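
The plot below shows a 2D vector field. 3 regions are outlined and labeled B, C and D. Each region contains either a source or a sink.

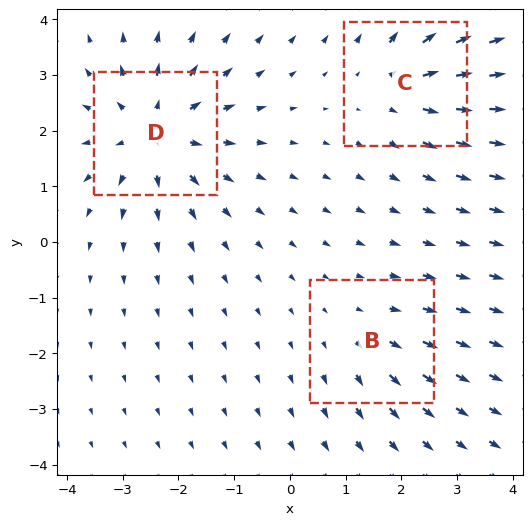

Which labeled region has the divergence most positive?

D

Divergence at each region's feature centre — B: about +2, C: about +3, D: about +5. Region D is most positive.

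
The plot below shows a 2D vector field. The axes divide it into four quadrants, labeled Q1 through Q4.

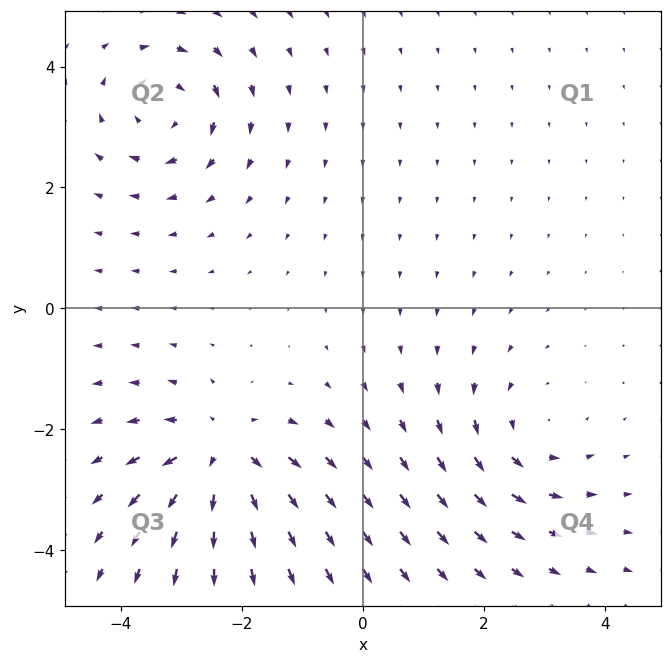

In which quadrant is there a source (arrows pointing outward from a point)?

Q3

The source sits at approximately (-2.3, -2.4), which lies in quadrant Q3. The divergence there is about +5, positive as expected for a source.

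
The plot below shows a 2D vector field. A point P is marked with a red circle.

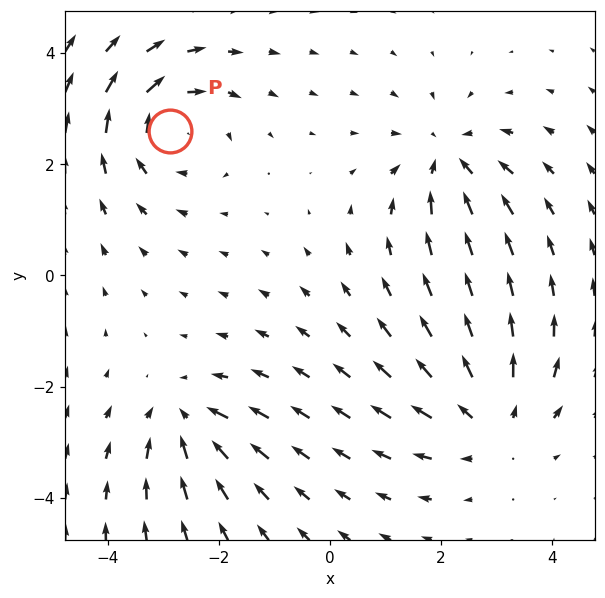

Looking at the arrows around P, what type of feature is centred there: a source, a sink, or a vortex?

At P (-2.9, 2.6) the arrows circulate clockwise. Divergence ≈0, curl about -5 — near-zero divergence with nonzero curl is a vortex.

vortex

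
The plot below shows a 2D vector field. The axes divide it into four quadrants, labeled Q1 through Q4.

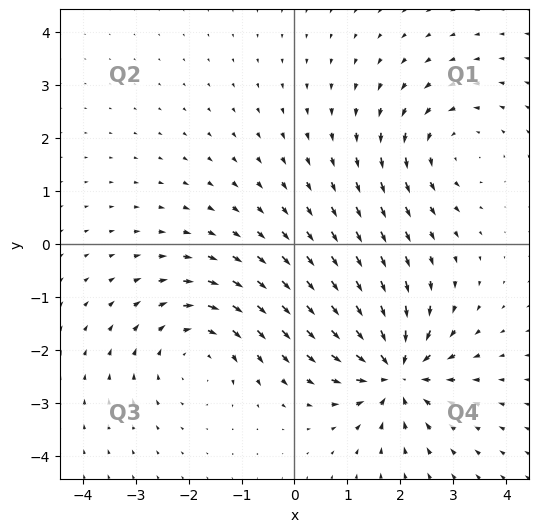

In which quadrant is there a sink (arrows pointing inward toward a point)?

Q4

The sink sits at approximately (1.9, -2.4), which lies in quadrant Q4. The divergence there is about -5, negative as expected for a sink.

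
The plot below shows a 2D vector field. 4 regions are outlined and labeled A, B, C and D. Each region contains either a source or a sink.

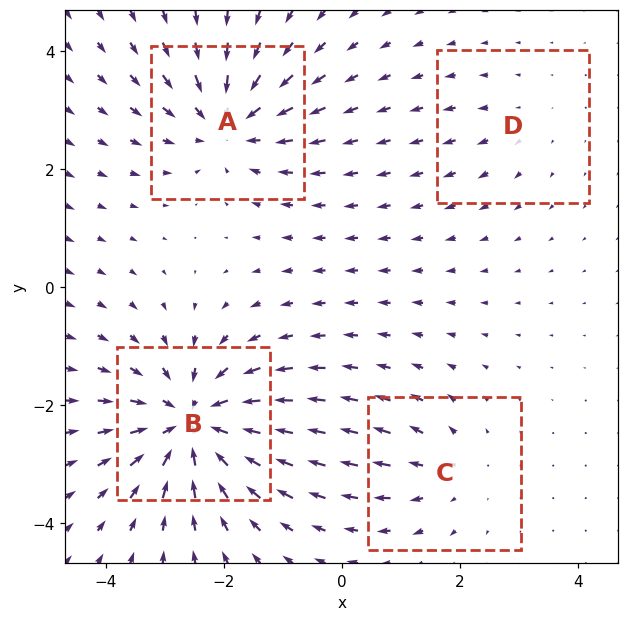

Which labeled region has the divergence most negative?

B

Divergence at each region's feature centre — A: about -5, B: about -7, C: about +3, D: about +2. Region B is most negative.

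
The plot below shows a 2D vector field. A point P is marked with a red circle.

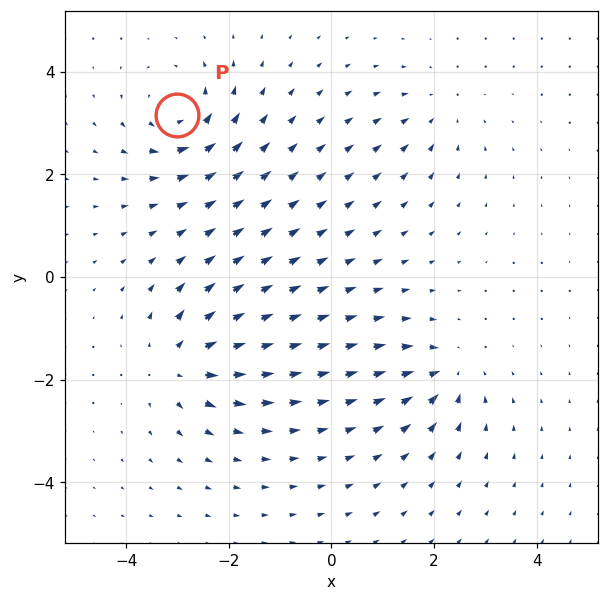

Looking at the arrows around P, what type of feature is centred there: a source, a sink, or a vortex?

At P (-3.0, 3.1) the arrows circulate counterclockwise. Divergence ≈0, curl about +5 — near-zero divergence with nonzero curl is a vortex.

vortex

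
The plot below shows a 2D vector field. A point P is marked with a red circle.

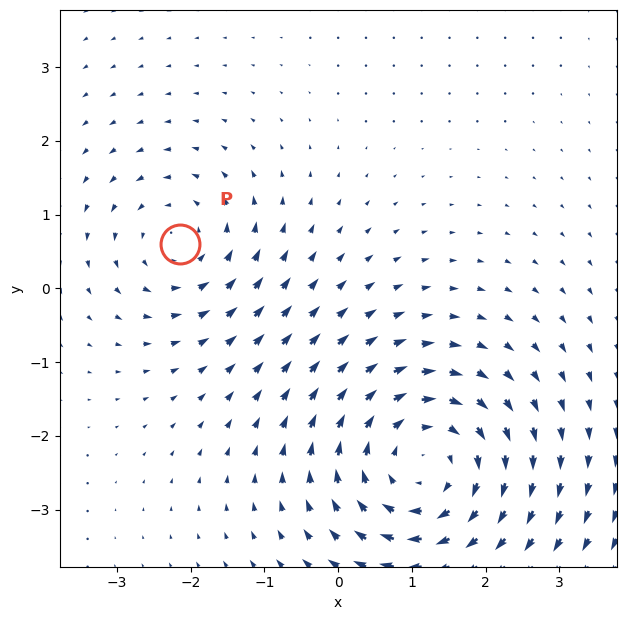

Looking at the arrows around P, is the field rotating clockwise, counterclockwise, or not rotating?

Near P at (-2.1, 0.6) the arrows circulate counterclockwise. The curl (z-component) there is about +3; positive curl means counterclockwise rotation.

counterclockwise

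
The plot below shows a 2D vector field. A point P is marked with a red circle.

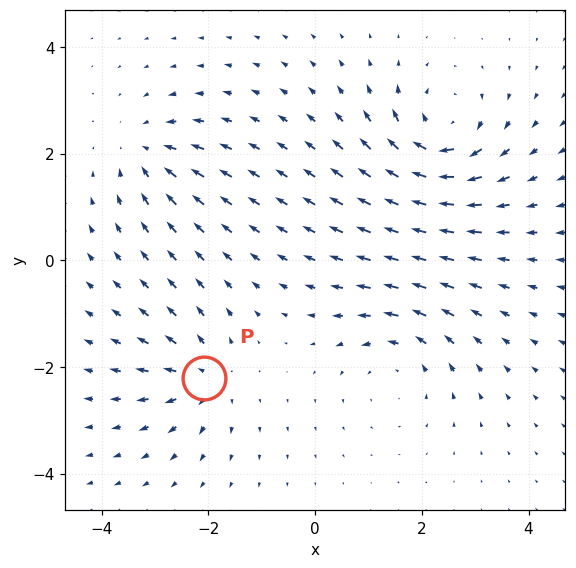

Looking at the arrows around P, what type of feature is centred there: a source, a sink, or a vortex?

At P (-2.1, -2.2) the arrows spread outward. Divergence about +4, curl ≈0 — positive divergence with near-zero curl is a source.

source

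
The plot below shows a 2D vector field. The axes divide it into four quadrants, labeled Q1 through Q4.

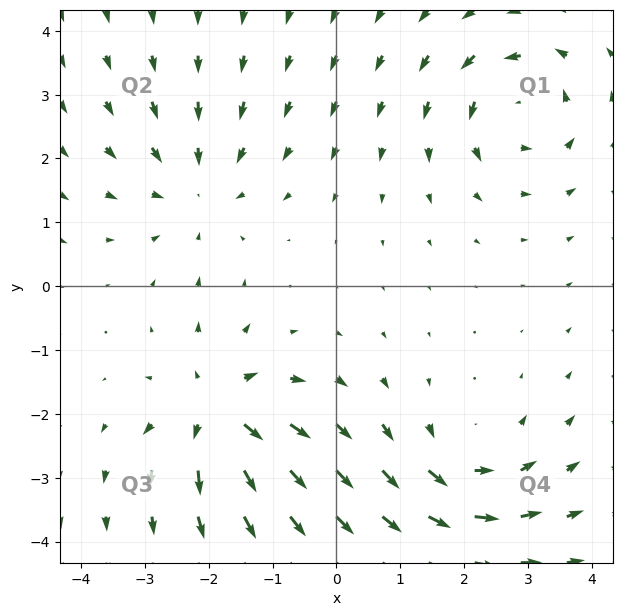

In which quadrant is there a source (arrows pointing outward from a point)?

The source sits at approximately (-1.9, -2.0), which lies in quadrant Q3. The divergence there is about +7, positive as expected for a source.

Q3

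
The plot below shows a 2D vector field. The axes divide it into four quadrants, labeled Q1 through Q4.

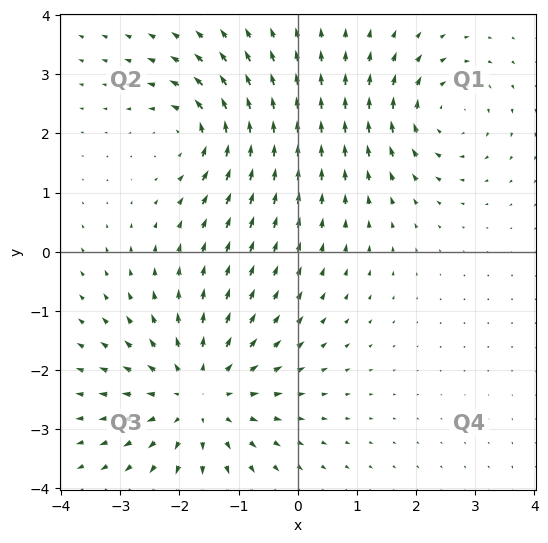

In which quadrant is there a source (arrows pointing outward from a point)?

Q3

The source sits at approximately (-1.7, -2.4), which lies in quadrant Q3. The divergence there is about +4, positive as expected for a source.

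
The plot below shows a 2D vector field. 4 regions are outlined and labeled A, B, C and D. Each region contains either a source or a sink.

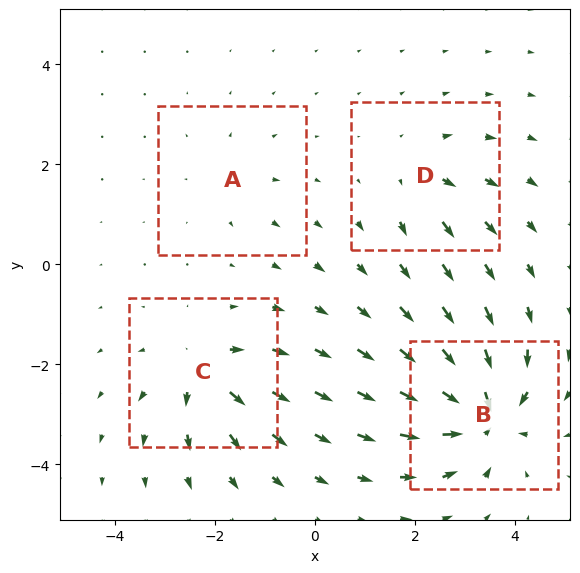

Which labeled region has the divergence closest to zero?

A

Divergence at each region's feature centre — A: about +3, B: about -9, C: about +6, D: about +4. Region A is closest to zero.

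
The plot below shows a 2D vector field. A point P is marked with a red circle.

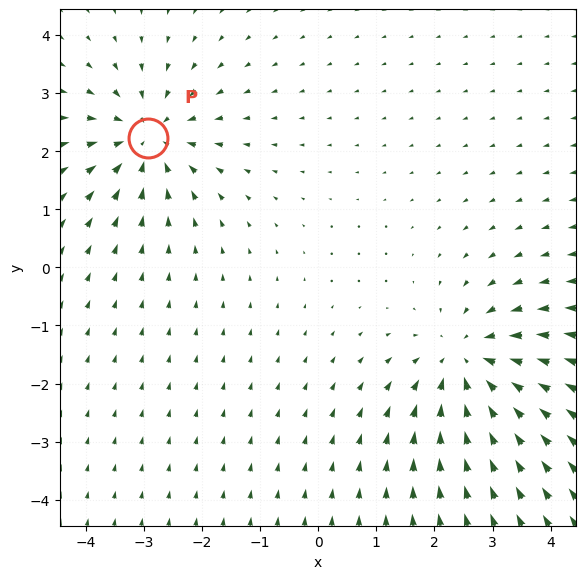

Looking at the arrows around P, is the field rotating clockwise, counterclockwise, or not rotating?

Near P at (-2.9, 2.2) the arrows show no circulation. The curl there is ≈0.

not rotating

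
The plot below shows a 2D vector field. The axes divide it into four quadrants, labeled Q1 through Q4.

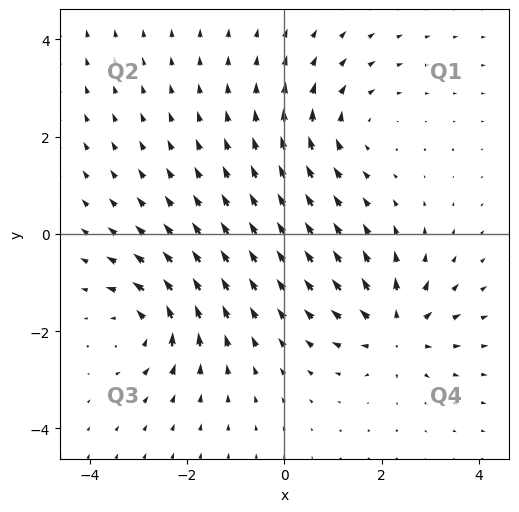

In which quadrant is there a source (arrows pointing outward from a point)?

The source sits at approximately (2.3, -2.0), which lies in quadrant Q4. The divergence there is about +5, positive as expected for a source.

Q4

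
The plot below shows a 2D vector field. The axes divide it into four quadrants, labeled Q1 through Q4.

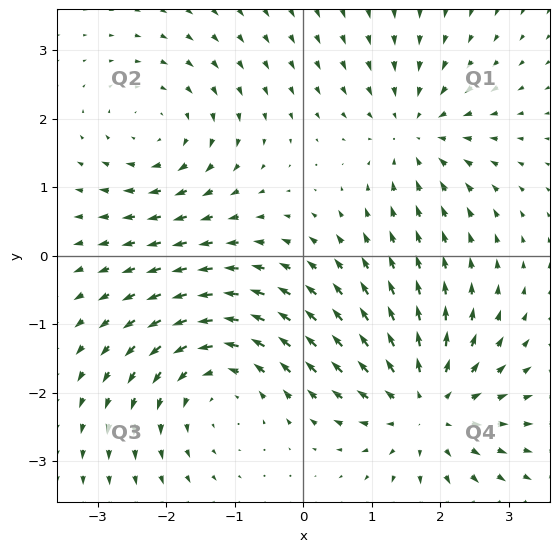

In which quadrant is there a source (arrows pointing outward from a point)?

Q4

The source sits at approximately (1.8, -2.2), which lies in quadrant Q4. The divergence there is about +5, positive as expected for a source.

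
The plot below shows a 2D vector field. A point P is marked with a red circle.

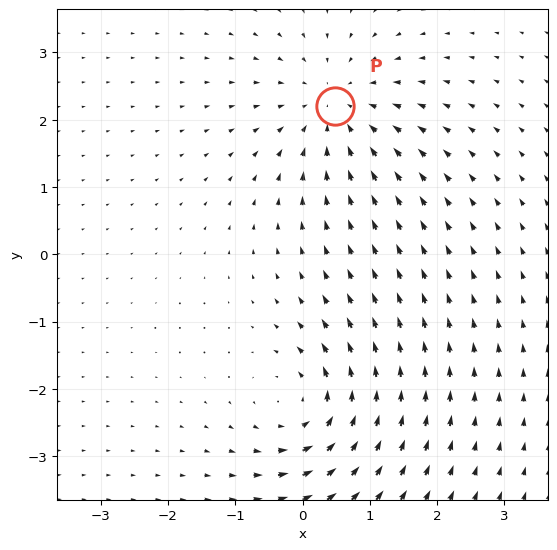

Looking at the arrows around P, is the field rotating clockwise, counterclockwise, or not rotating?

not rotating

Near P at (0.5, 2.2) the arrows show no circulation. The curl there is ≈0.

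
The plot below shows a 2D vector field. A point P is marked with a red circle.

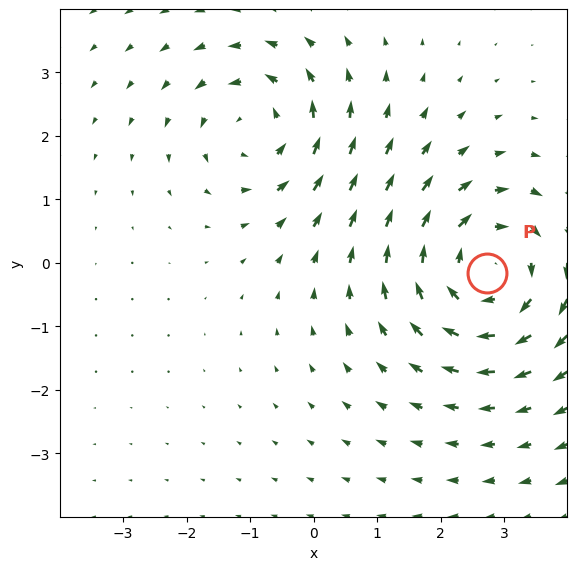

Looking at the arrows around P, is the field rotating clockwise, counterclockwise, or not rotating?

Near P at (2.7, -0.2) the arrows circulate clockwise. The curl (z-component) there is about -3; negative curl means clockwise rotation.

clockwise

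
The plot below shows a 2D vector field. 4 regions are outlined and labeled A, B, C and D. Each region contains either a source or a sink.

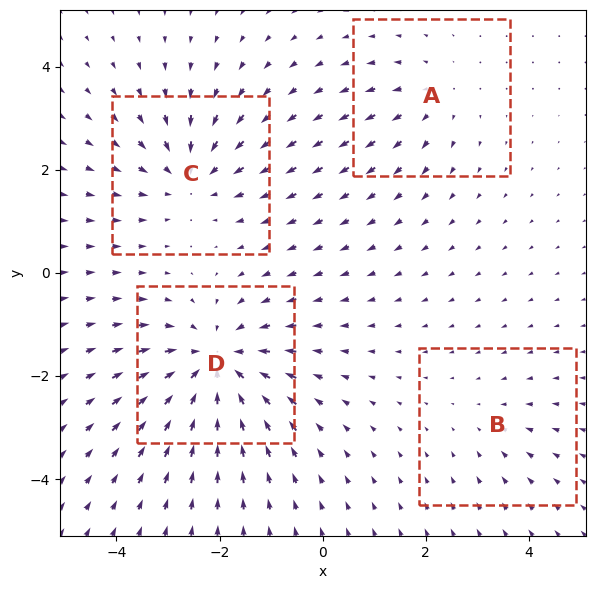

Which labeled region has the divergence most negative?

D

Divergence at each region's feature centre — A: about +3, B: about -2, C: about -4, D: about -6. Region D is most negative.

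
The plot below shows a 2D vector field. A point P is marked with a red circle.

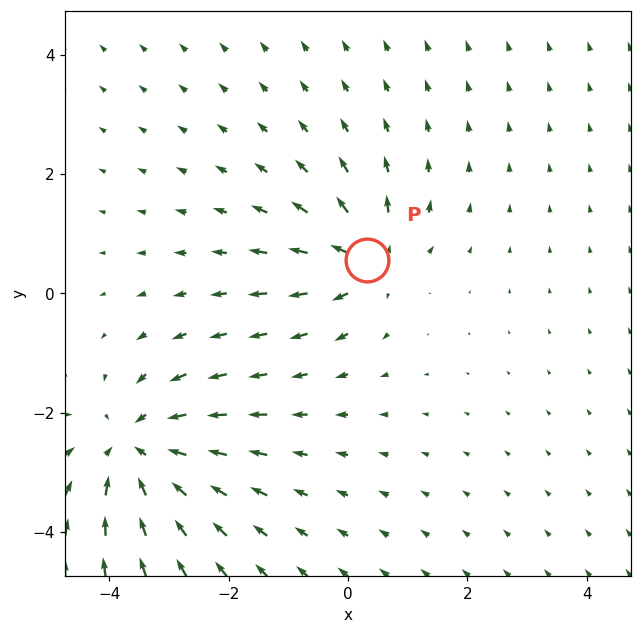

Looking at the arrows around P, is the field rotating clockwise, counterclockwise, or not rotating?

not rotating

Near P at (0.3, 0.6) the arrows show no circulation. The curl there is ≈0.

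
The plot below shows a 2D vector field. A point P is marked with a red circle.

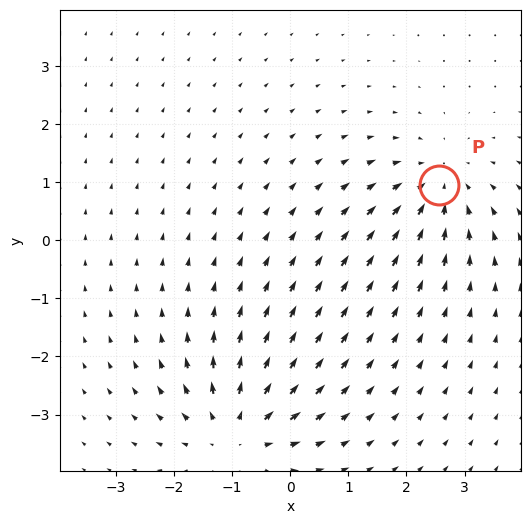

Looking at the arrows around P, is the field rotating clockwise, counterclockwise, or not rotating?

not rotating

Near P at (2.6, 0.9) the arrows show no circulation. The curl there is ≈0.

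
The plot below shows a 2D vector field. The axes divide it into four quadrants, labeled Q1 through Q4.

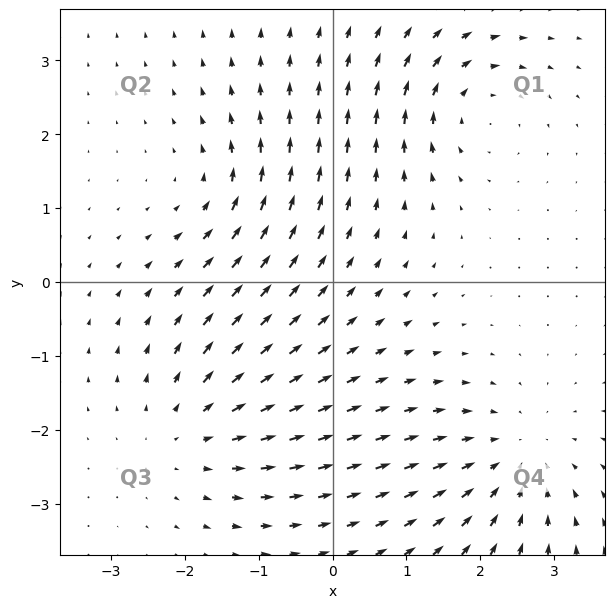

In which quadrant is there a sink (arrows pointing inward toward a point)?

Q4

The sink sits at approximately (2.5, -2.4), which lies in quadrant Q4. The divergence there is about -4, negative as expected for a sink.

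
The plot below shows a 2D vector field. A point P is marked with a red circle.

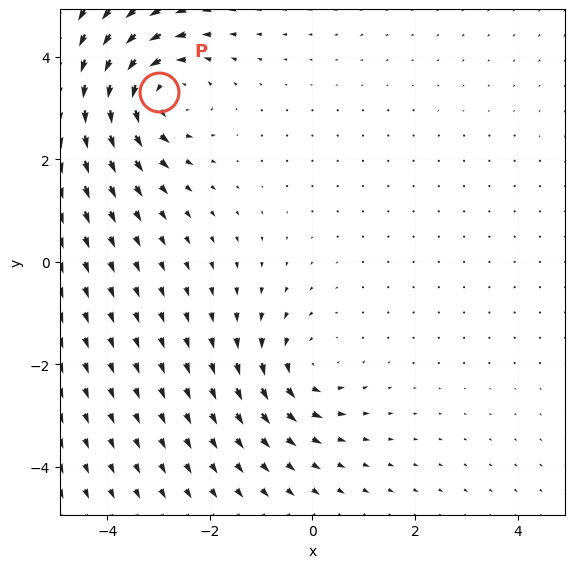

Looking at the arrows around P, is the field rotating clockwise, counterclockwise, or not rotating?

Near P at (-3.0, 3.3) the arrows circulate counterclockwise. The curl (z-component) there is about +4; positive curl means counterclockwise rotation.

counterclockwise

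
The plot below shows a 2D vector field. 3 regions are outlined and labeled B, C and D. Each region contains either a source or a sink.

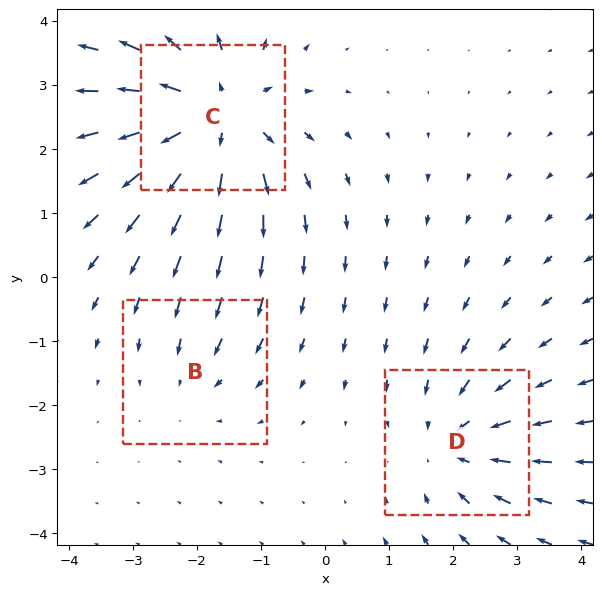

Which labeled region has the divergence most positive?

C

Divergence at each region's feature centre — B: about -2, C: about +5, D: about -3. Region C is most positive.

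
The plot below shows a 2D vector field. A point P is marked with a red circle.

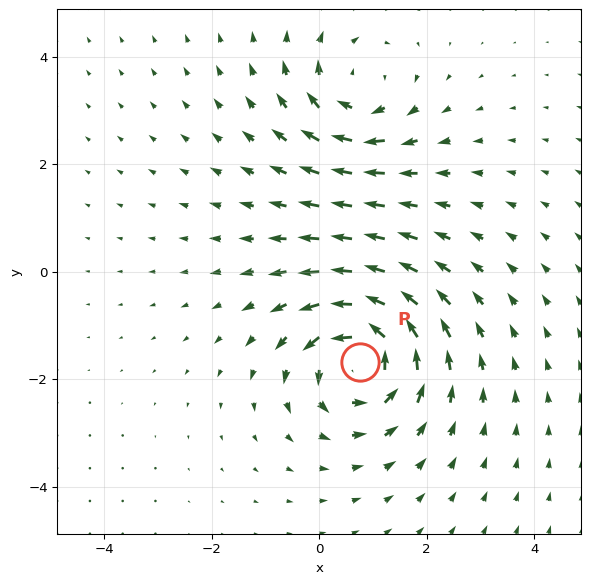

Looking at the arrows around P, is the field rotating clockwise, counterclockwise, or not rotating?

Near P at (0.8, -1.7) the arrows circulate counterclockwise. The curl (z-component) there is about +5; positive curl means counterclockwise rotation.

counterclockwise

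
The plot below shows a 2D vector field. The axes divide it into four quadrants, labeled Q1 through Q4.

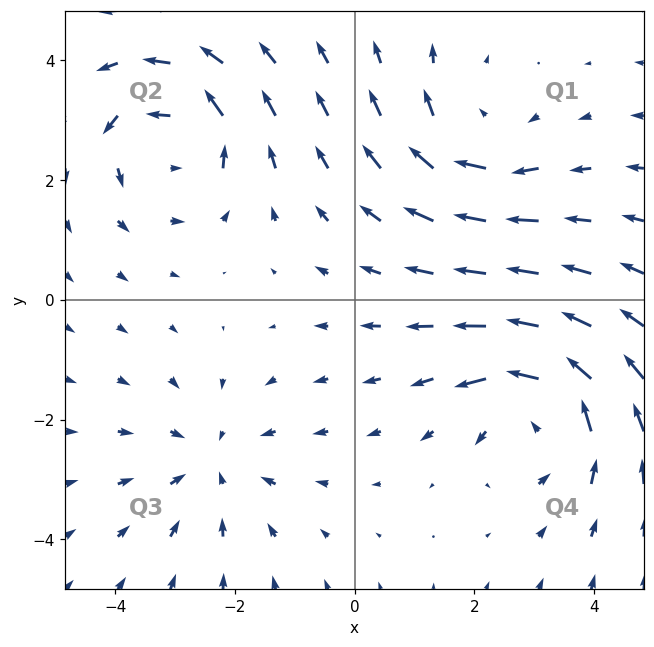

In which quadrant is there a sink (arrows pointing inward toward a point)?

The sink sits at approximately (-2.4, -2.7), which lies in quadrant Q3. The divergence there is about -3, negative as expected for a sink.

Q3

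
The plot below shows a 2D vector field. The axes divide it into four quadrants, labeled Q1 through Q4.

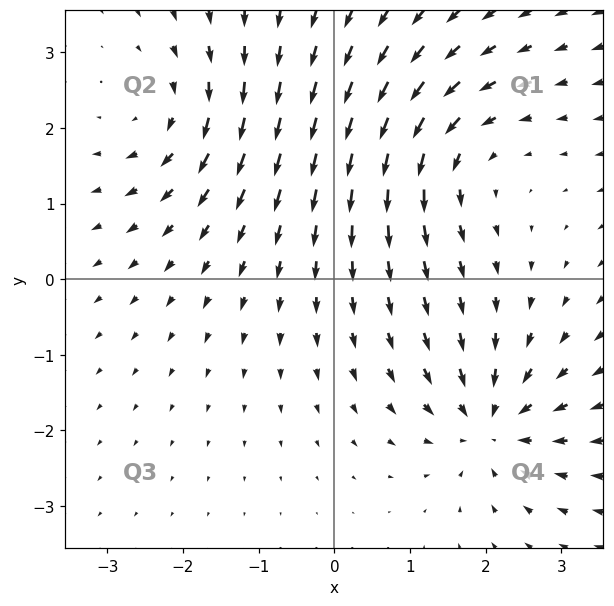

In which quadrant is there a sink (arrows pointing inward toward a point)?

The sink sits at approximately (2.1, -1.9), which lies in quadrant Q4. The divergence there is about -6, negative as expected for a sink.

Q4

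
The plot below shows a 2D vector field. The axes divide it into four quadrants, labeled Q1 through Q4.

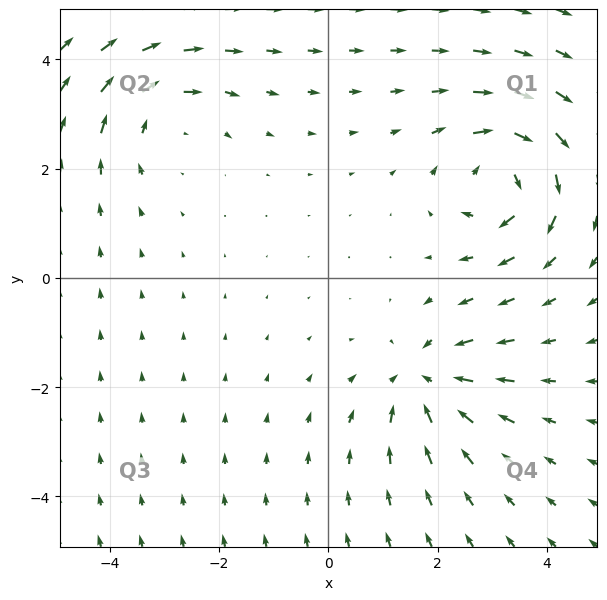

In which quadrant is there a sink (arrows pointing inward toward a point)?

The sink sits at approximately (1.8, -1.9), which lies in quadrant Q4. The divergence there is about -5, negative as expected for a sink.

Q4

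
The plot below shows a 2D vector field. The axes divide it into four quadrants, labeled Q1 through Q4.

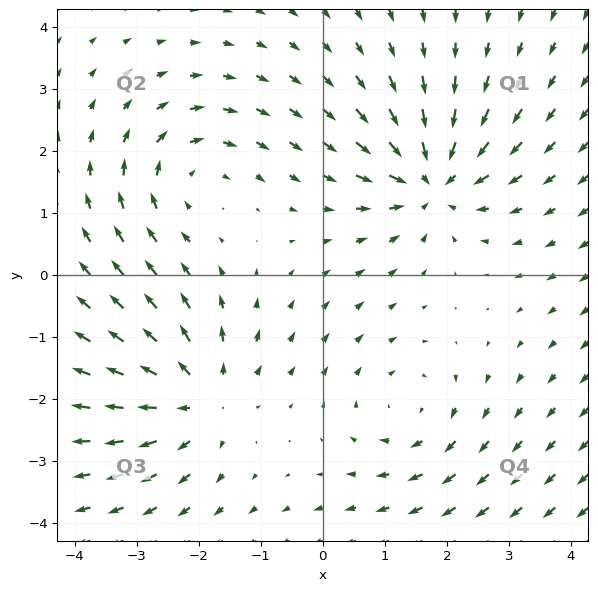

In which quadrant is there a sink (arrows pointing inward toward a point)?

Q1

The sink sits at approximately (1.8, 1.5), which lies in quadrant Q1. The divergence there is about -6, negative as expected for a sink.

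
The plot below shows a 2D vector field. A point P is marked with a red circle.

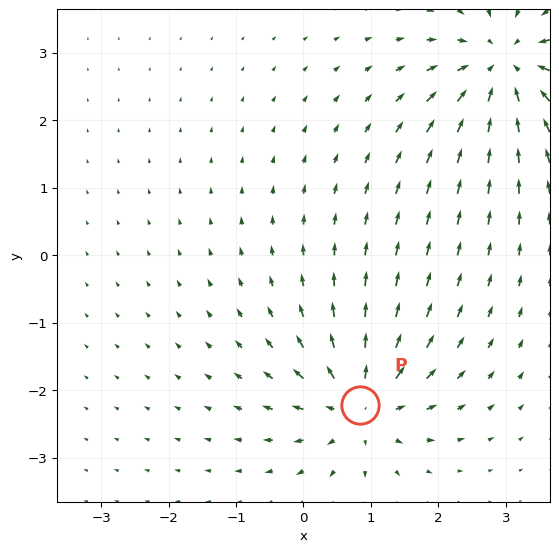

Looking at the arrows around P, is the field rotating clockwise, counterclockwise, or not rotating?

Near P at (0.8, -2.2) the arrows show no circulation. The curl there is ≈0.

not rotating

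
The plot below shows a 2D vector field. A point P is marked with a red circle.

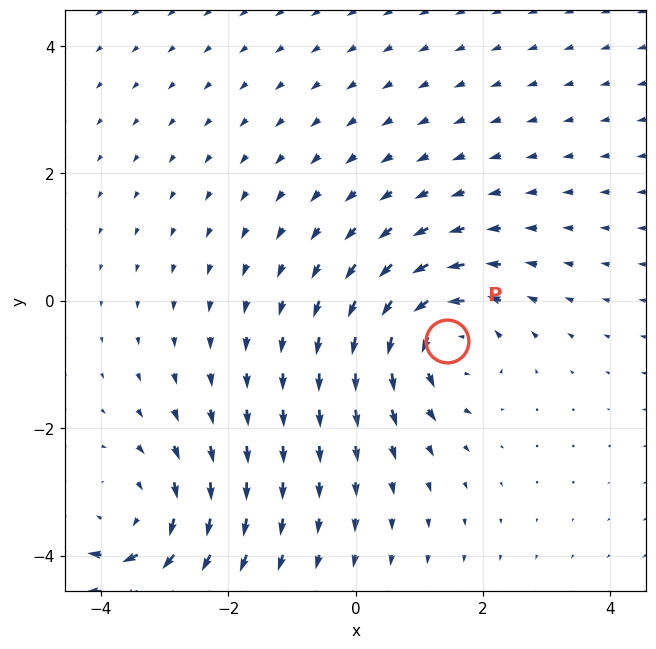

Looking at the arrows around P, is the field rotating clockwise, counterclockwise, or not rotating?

counterclockwise

Near P at (1.4, -0.6) the arrows circulate counterclockwise. The curl (z-component) there is about +5; positive curl means counterclockwise rotation.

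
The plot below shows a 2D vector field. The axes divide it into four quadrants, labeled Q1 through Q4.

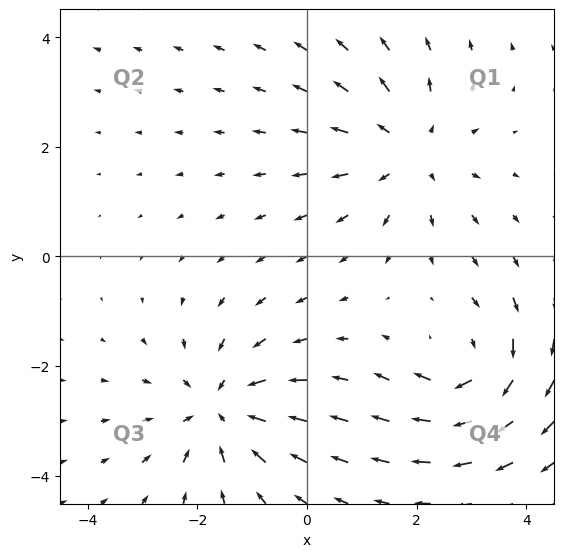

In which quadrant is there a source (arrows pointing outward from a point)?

The source sits at approximately (1.9, 1.9), which lies in quadrant Q1. The divergence there is about +2, positive as expected for a source.

Q1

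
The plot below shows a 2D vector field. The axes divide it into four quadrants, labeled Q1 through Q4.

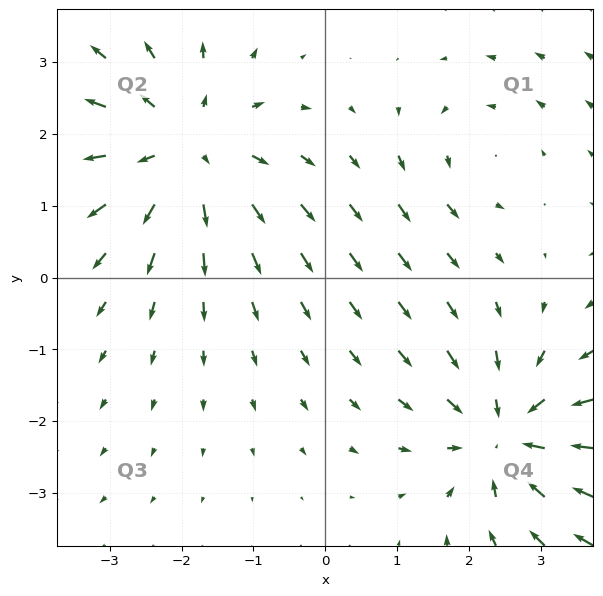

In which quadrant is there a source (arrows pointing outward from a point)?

The source sits at approximately (-2.0, 1.8), which lies in quadrant Q2. The divergence there is about +4, positive as expected for a source.

Q2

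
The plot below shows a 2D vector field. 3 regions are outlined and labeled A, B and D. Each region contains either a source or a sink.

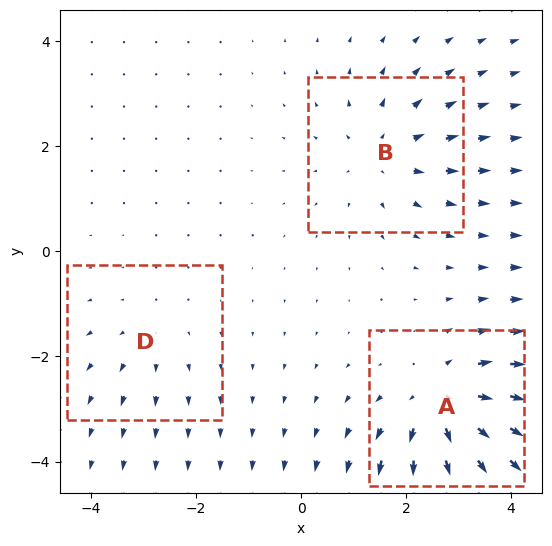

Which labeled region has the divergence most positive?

Divergence at each region's feature centre — A: about +5, B: about +3, D: about +2. Region A is most positive.

A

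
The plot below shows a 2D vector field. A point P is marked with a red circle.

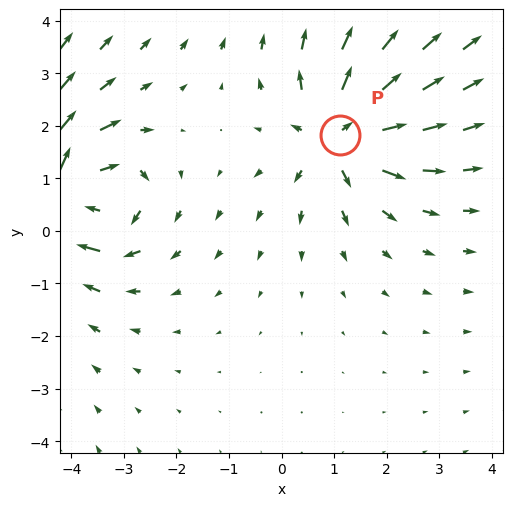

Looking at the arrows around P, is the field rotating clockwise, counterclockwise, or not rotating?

not rotating

Near P at (1.1, 1.8) the arrows show no circulation. The curl there is ≈0.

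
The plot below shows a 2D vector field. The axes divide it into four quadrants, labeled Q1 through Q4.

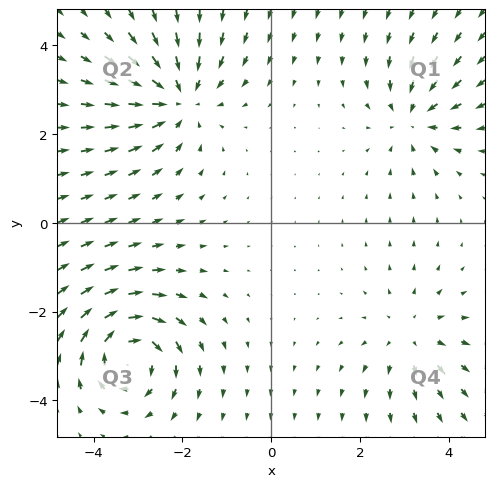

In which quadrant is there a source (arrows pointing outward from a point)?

Q4

The source sits at approximately (3.1, -2.5), which lies in quadrant Q4. The divergence there is about +2, positive as expected for a source.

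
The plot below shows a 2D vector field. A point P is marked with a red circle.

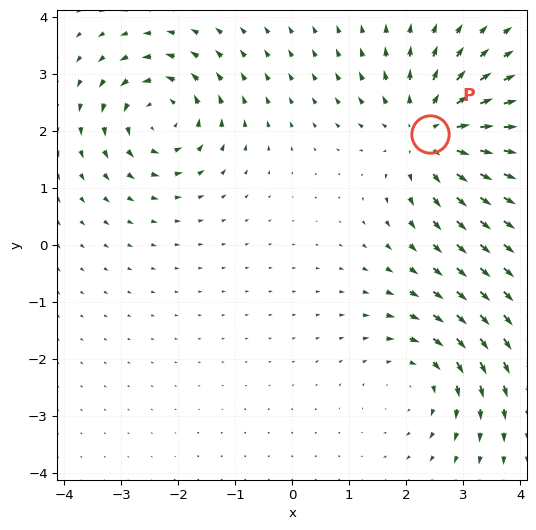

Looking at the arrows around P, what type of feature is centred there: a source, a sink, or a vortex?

At P (2.4, 1.9) the arrows spread outward. Divergence about +4, curl ≈0 — positive divergence with near-zero curl is a source.

source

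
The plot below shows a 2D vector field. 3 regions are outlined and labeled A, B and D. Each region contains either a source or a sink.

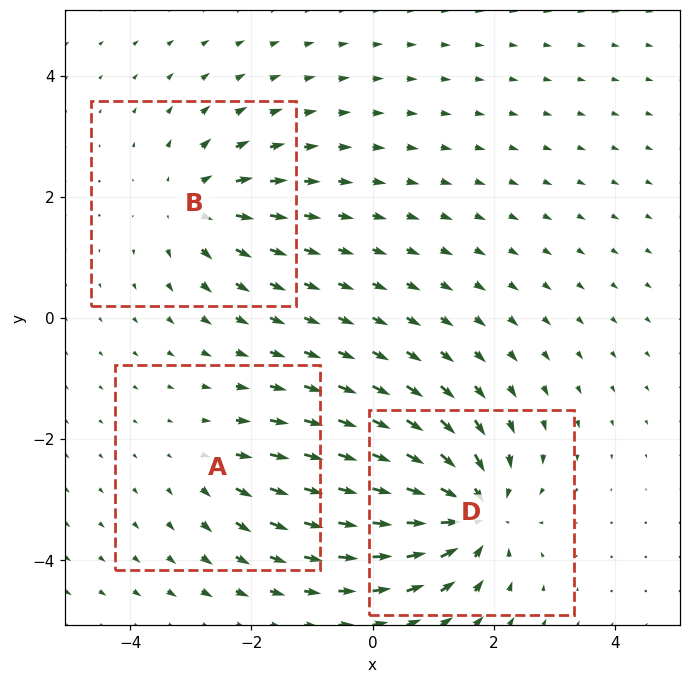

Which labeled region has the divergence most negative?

Divergence at each region's feature centre — A: about +2, B: about +4, D: about -6. Region D is most negative.

D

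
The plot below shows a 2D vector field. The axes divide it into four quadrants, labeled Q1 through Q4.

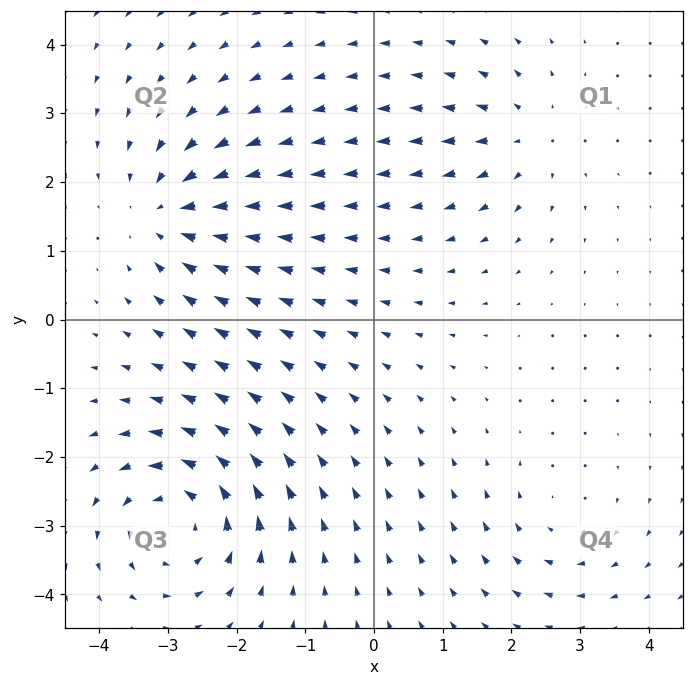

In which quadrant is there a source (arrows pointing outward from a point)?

Q1

The source sits at approximately (2.2, 2.7), which lies in quadrant Q1. The divergence there is about +3, positive as expected for a source.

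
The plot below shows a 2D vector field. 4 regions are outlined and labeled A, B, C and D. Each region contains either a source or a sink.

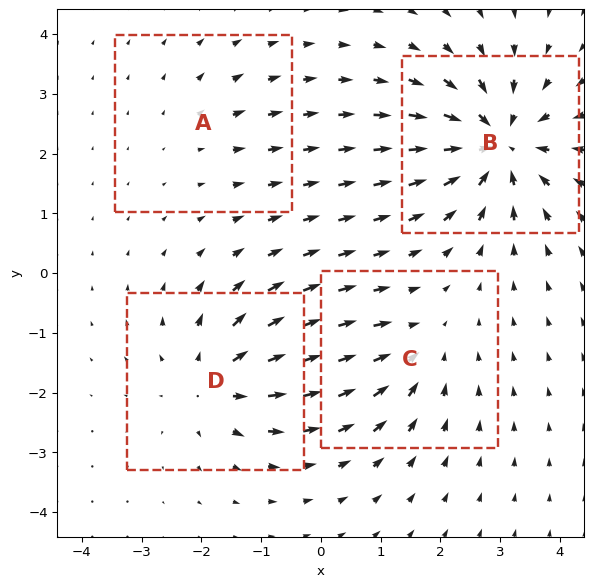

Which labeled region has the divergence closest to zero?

Divergence at each region's feature centre — A: about +2, B: about -7, C: about -3, D: about +5. Region A is closest to zero.

A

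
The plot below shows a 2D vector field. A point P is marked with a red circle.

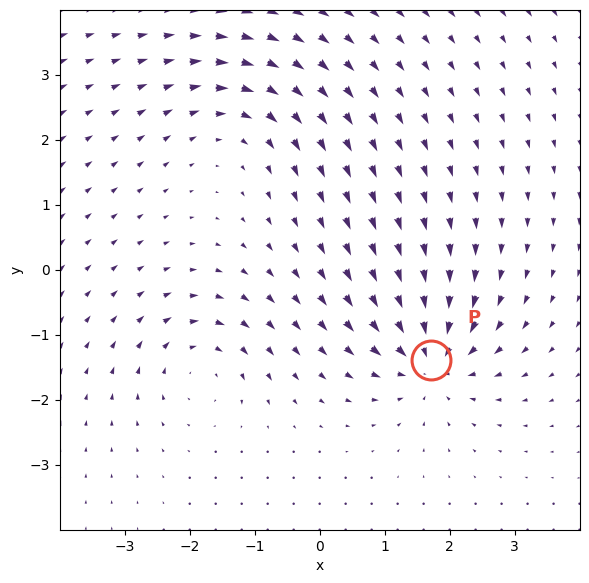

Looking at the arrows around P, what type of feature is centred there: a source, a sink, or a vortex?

At P (1.7, -1.4) the arrows converge inward. Divergence about -7, curl ≈0 — negative divergence with near-zero curl is a sink.

sink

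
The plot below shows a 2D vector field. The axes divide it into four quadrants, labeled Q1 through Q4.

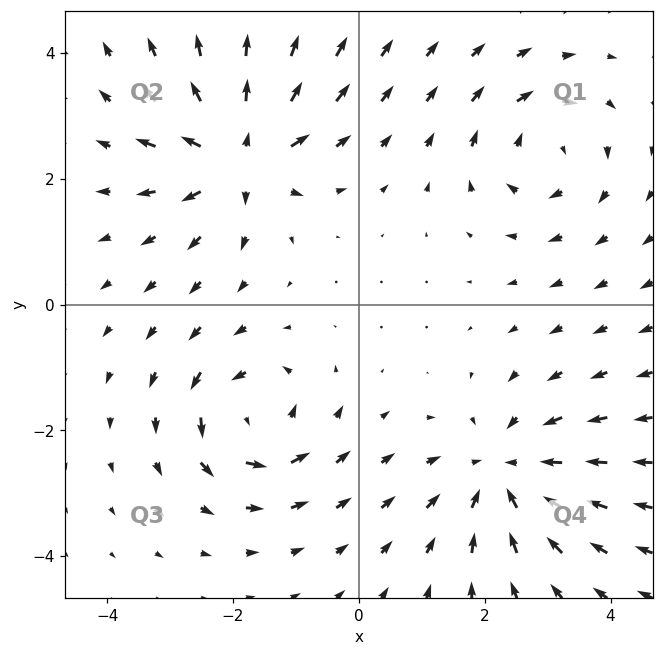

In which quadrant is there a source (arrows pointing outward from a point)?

The source sits at approximately (-1.9, 2.4), which lies in quadrant Q2. The divergence there is about +5, positive as expected for a source.

Q2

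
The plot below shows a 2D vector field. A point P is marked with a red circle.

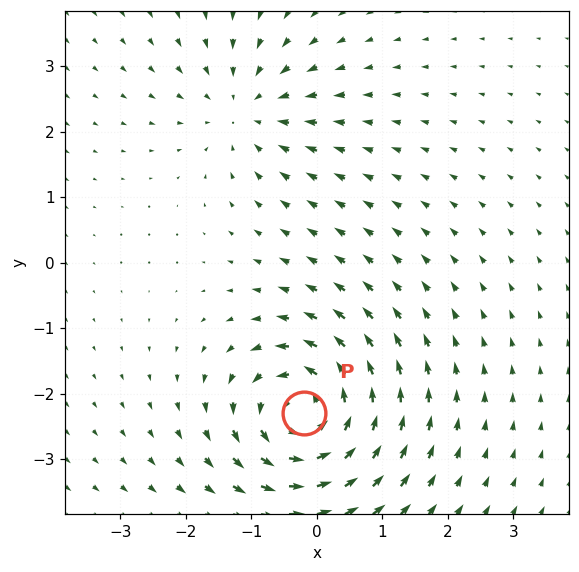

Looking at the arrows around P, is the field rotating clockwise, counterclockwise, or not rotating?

Near P at (-0.2, -2.3) the arrows circulate counterclockwise. The curl (z-component) there is about +7; positive curl means counterclockwise rotation.

counterclockwise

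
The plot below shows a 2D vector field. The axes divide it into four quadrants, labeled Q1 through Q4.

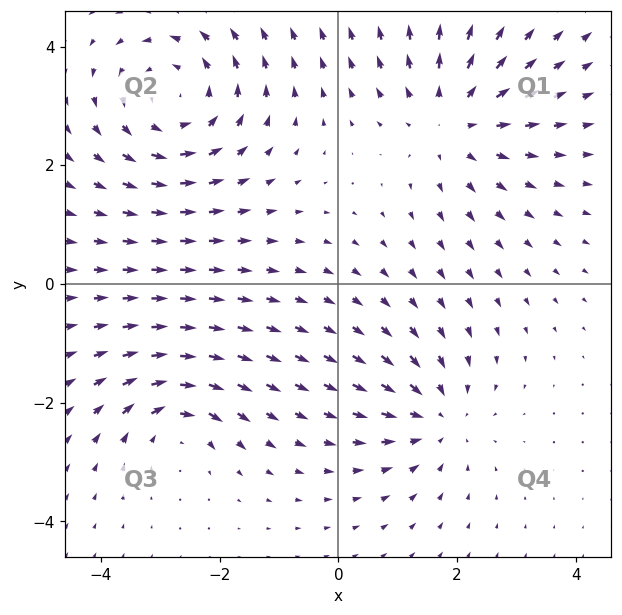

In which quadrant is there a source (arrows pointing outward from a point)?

Q1

The source sits at approximately (1.9, 2.7), which lies in quadrant Q1. The divergence there is about +4, positive as expected for a source.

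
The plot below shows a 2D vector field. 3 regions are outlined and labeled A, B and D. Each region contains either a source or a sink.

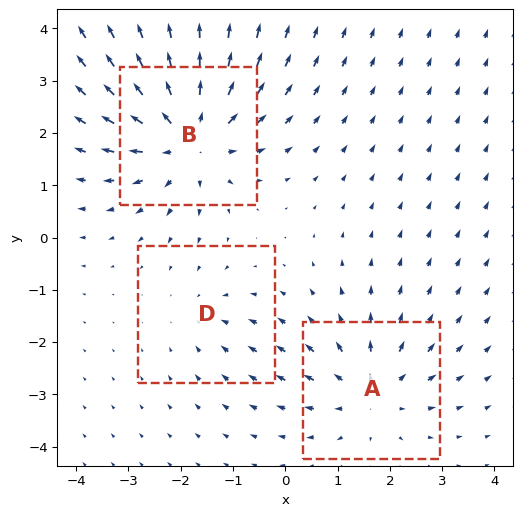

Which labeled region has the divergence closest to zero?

Divergence at each region's feature centre — A: about +3, B: about +5, D: about -2. Region D is closest to zero.

D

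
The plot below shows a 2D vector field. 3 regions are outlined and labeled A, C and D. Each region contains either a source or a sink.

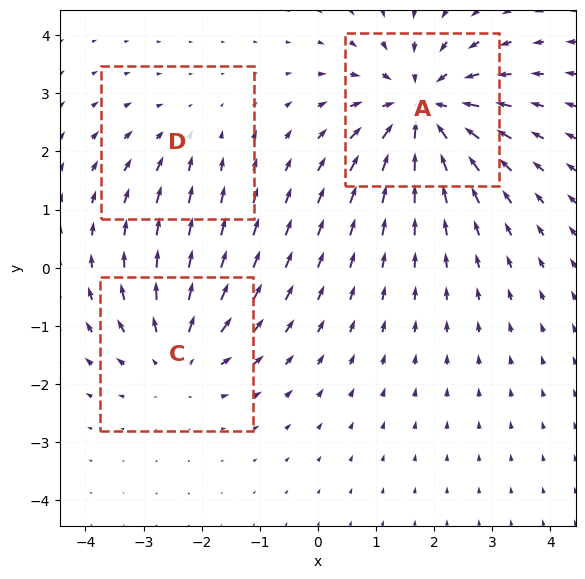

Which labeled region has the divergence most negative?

A

Divergence at each region's feature centre — A: about -5, C: about +3, D: about -2. Region A is most negative.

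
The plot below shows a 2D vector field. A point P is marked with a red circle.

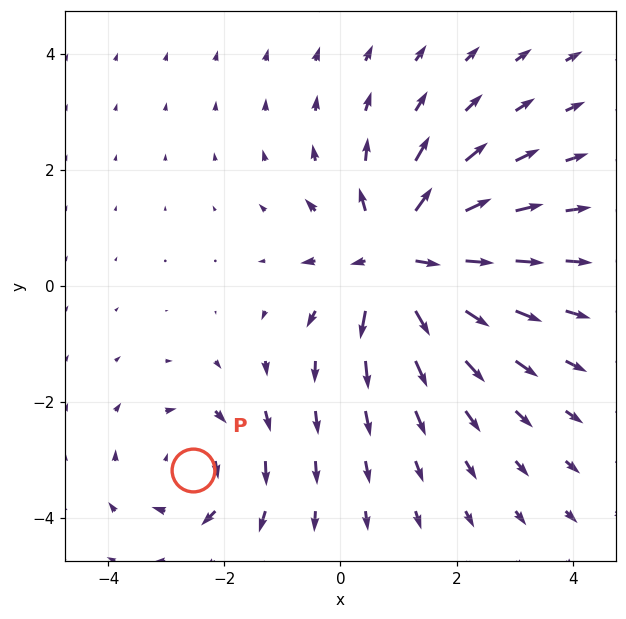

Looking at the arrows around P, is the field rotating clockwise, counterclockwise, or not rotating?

Near P at (-2.5, -3.2) the arrows circulate clockwise. The curl (z-component) there is about -3; negative curl means clockwise rotation.

clockwise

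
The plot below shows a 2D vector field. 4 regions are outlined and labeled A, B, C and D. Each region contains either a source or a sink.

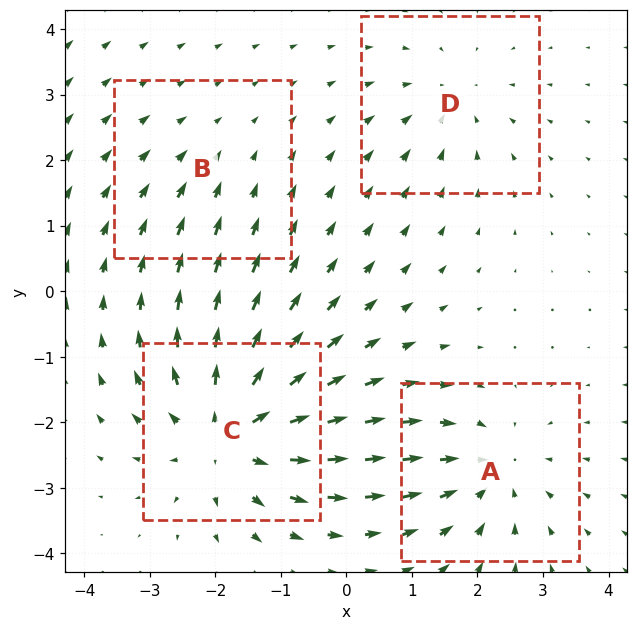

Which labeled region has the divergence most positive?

Divergence at each region's feature centre — A: about -4, B: about -2, C: about +7, D: about -3. Region C is most positive.

C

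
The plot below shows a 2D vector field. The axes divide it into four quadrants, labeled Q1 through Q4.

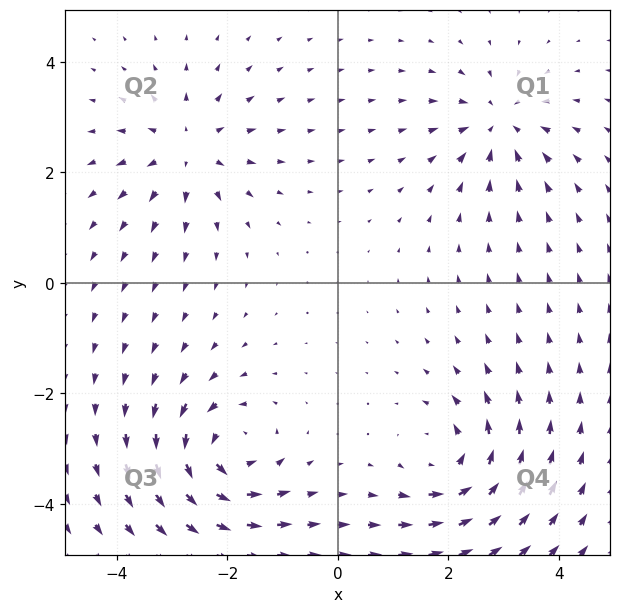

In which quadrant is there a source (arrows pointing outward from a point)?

Q2

The source sits at approximately (-2.7, 2.4), which lies in quadrant Q2. The divergence there is about +4, positive as expected for a source.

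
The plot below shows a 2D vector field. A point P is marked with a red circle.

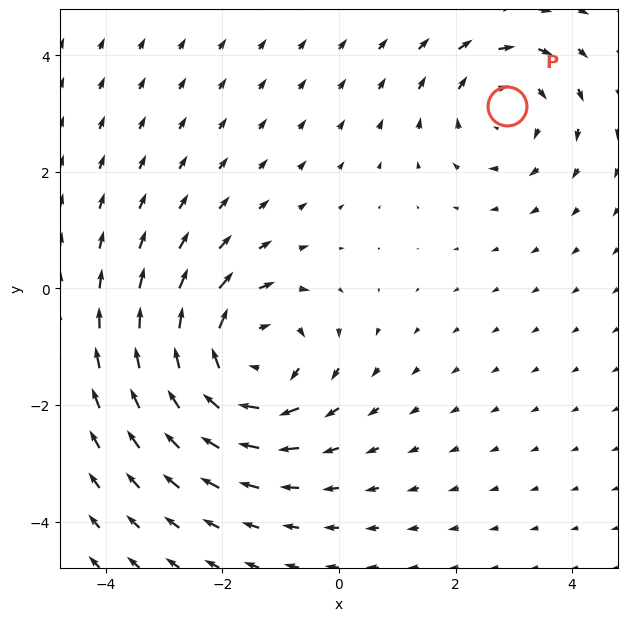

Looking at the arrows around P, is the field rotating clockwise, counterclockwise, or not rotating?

Near P at (2.9, 3.1) the arrows circulate clockwise. The curl (z-component) there is about -3; negative curl means clockwise rotation.

clockwise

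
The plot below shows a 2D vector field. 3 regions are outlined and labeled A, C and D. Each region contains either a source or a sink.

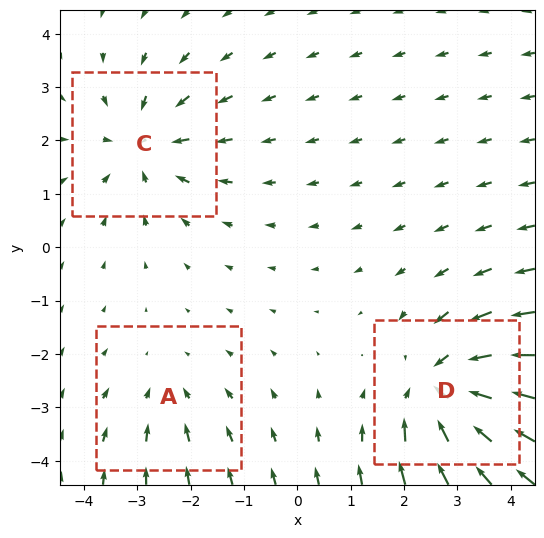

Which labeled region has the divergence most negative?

Divergence at each region's feature centre — A: about -2, C: about -3, D: about -4. Region D is most negative.

D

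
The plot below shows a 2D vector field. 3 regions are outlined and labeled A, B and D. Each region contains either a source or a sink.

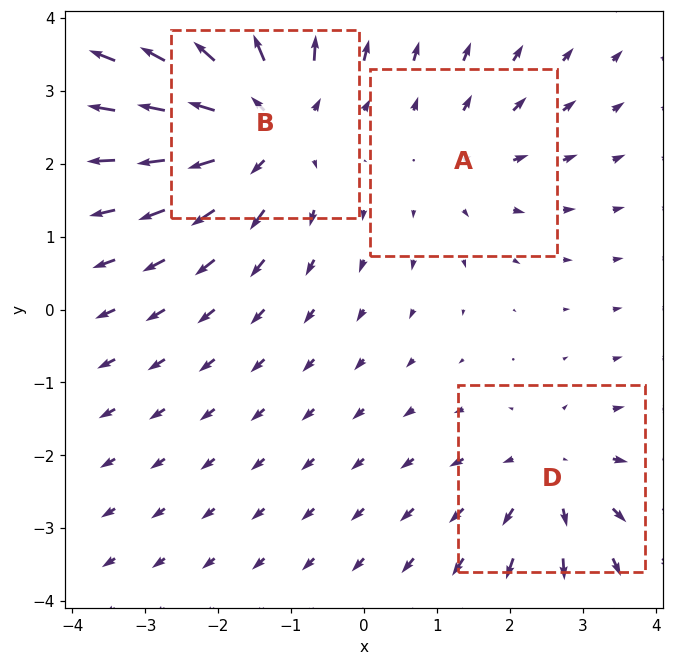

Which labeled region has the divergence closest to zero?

Divergence at each region's feature centre — A: about +2, B: about +5, D: about +3. Region A is closest to zero.

A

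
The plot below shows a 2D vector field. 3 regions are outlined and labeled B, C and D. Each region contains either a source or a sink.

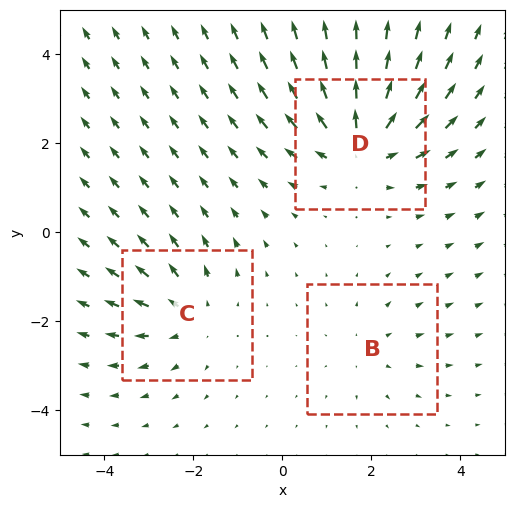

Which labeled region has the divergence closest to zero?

B

Divergence at each region's feature centre — B: about +2, C: about +3, D: about +4. Region B is closest to zero.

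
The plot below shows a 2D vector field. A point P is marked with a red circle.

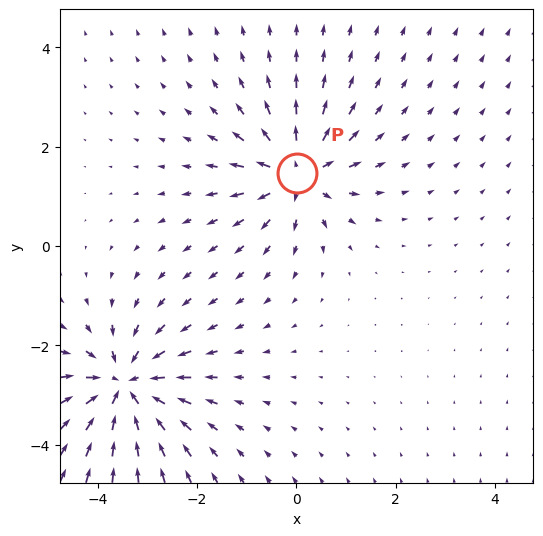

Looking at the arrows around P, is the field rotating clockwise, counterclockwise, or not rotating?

not rotating

Near P at (0.0, 1.5) the arrows show no circulation. The curl there is ≈0.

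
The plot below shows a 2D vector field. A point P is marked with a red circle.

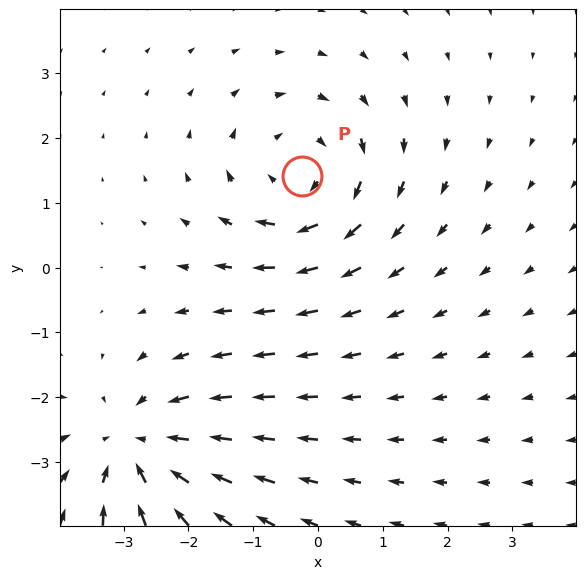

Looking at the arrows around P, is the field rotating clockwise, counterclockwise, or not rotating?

Near P at (-0.3, 1.4) the arrows circulate clockwise. The curl (z-component) there is about -4; negative curl means clockwise rotation.

clockwise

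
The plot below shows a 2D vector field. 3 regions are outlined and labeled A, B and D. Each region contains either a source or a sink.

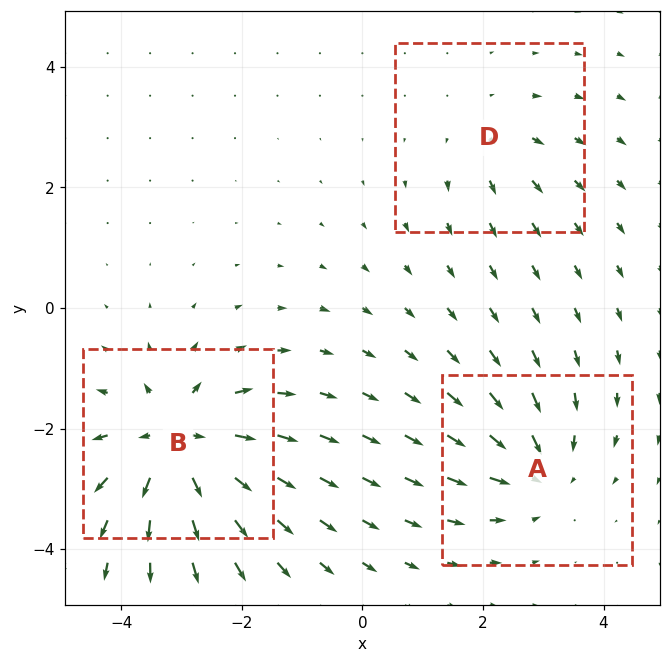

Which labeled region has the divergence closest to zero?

D

Divergence at each region's feature centre — A: about -4, B: about +5, D: about +2. Region D is closest to zero.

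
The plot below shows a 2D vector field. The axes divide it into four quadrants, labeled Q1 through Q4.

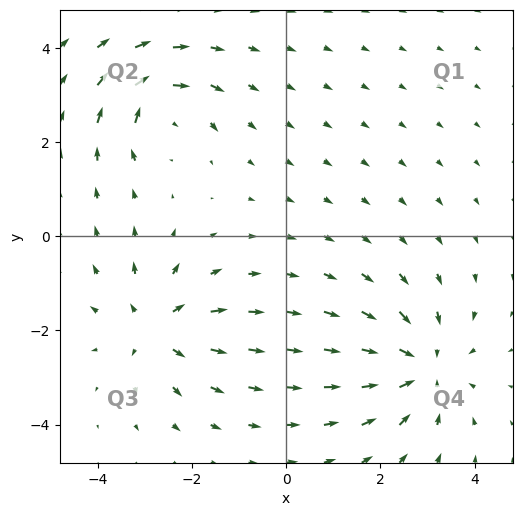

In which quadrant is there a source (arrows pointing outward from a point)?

The source sits at approximately (-2.8, -1.9), which lies in quadrant Q3. The divergence there is about +4, positive as expected for a source.

Q3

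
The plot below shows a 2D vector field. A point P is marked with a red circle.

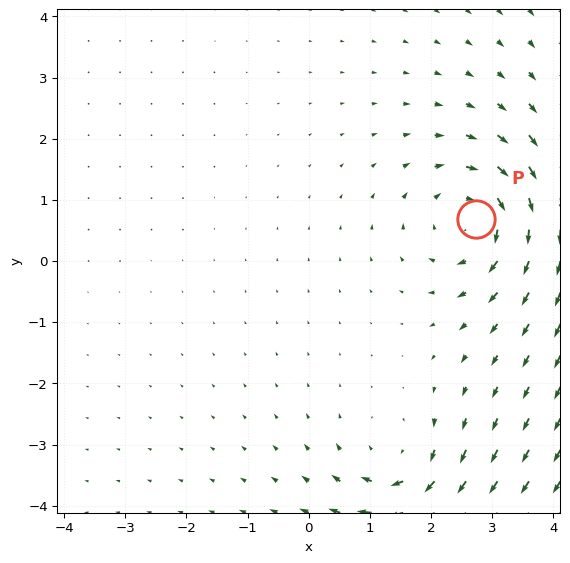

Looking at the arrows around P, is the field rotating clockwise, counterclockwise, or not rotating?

Near P at (2.7, 0.7) the arrows circulate clockwise. The curl (z-component) there is about -5; negative curl means clockwise rotation.

clockwise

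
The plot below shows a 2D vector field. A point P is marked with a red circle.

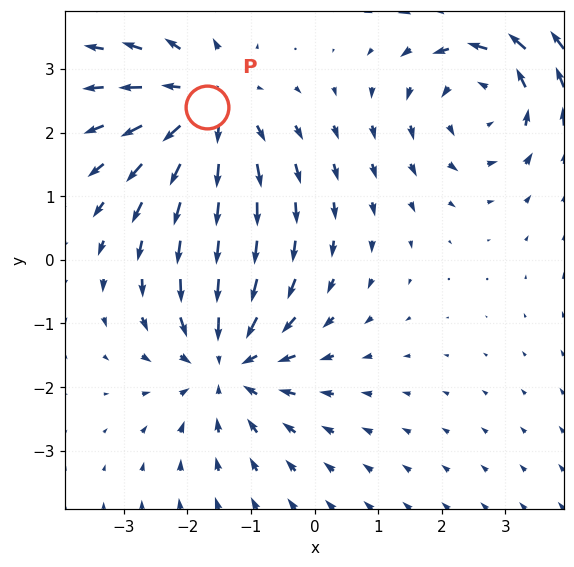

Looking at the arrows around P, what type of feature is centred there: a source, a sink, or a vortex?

source

At P (-1.7, 2.4) the arrows spread outward. Divergence about +4, curl ≈0 — positive divergence with near-zero curl is a source.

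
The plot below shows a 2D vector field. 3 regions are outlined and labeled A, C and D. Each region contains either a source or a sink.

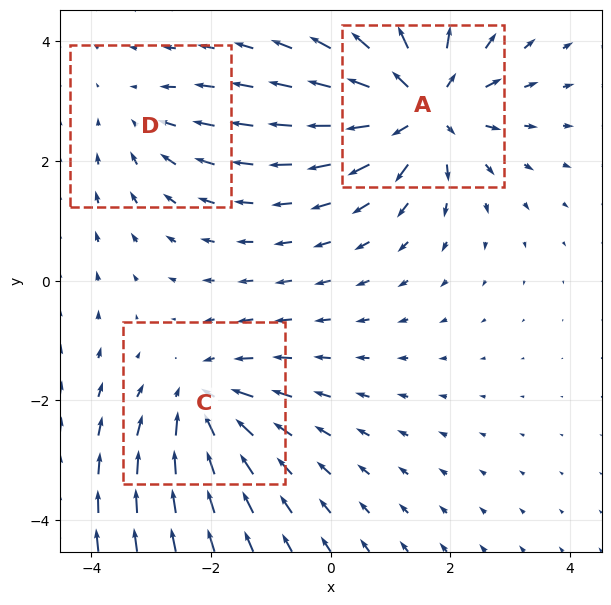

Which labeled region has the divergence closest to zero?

Divergence at each region's feature centre — A: about +5, C: about -3, D: about -2. Region D is closest to zero.

D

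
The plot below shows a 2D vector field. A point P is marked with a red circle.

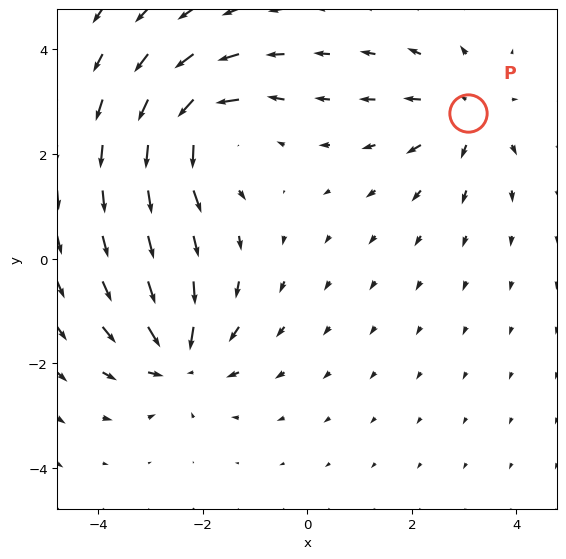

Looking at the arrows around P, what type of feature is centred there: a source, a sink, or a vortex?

source

At P (3.1, 2.8) the arrows spread outward. Divergence about +3, curl ≈0 — positive divergence with near-zero curl is a source.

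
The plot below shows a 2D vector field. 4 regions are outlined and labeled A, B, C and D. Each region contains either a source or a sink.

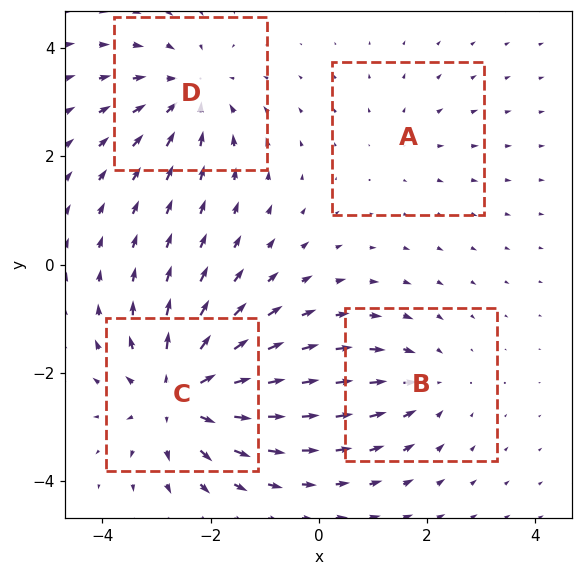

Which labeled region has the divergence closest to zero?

A

Divergence at each region's feature centre — A: about +2, B: about -3, C: about +6, D: about -4. Region A is closest to zero.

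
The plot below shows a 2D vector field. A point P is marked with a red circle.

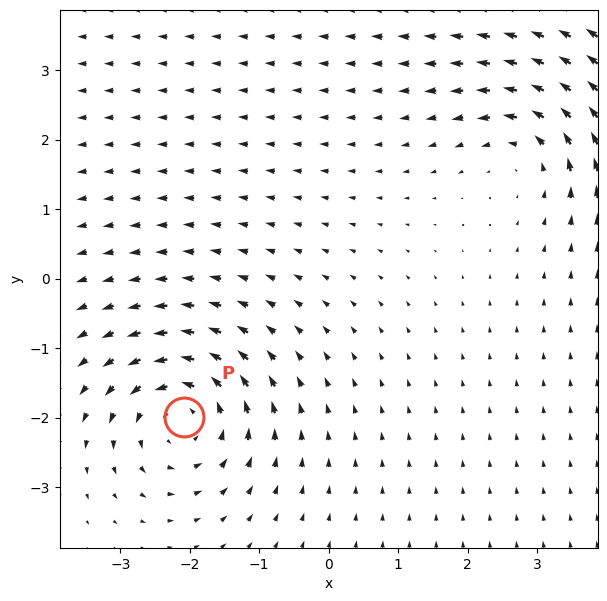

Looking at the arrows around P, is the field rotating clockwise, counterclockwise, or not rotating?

Near P at (-2.1, -2.0) the arrows circulate counterclockwise. The curl (z-component) there is about +4; positive curl means counterclockwise rotation.

counterclockwise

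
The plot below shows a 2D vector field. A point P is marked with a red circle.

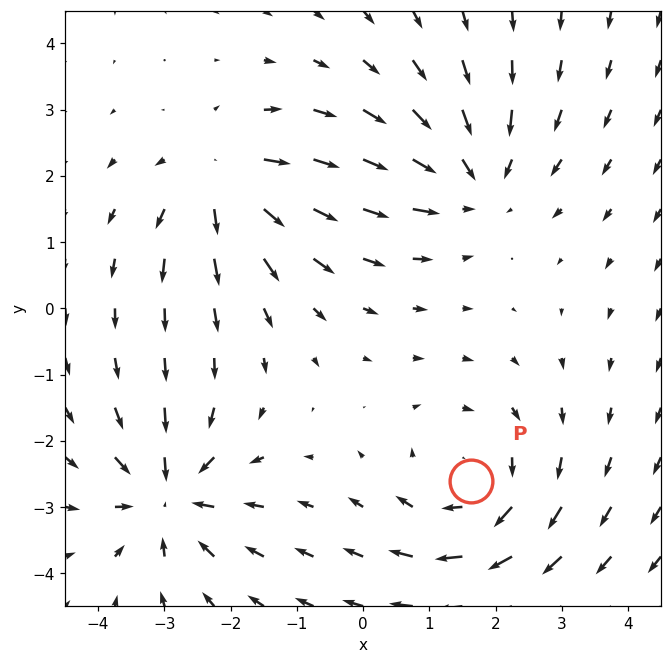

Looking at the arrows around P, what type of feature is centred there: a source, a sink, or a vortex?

At P (1.6, -2.6) the arrows circulate clockwise. Divergence ≈0, curl about -4 — near-zero divergence with nonzero curl is a vortex.

vortex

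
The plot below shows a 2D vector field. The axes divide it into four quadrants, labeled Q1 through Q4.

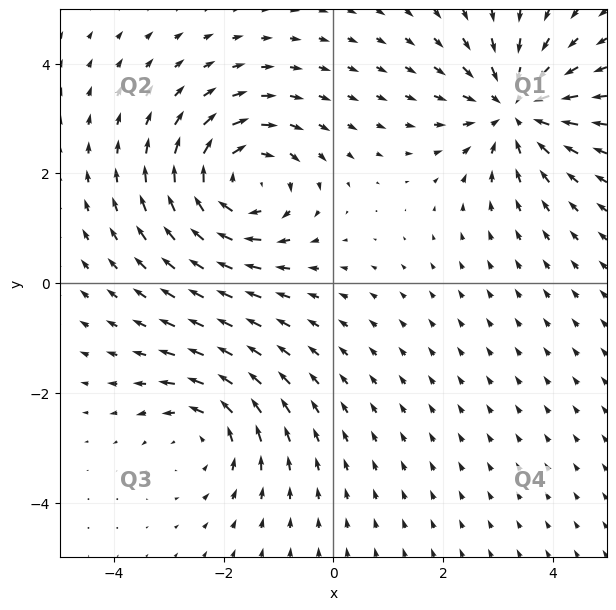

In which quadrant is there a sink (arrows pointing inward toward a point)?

Q1

The sink sits at approximately (3.3, 3.2), which lies in quadrant Q1. The divergence there is about -5, negative as expected for a sink.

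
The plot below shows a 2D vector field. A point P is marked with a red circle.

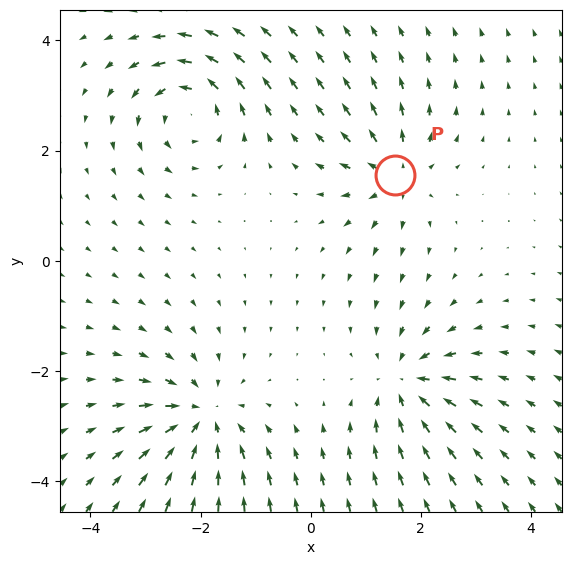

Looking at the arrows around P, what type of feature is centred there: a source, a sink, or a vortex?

source

At P (1.5, 1.6) the arrows spread outward. Divergence about +4, curl ≈0 — positive divergence with near-zero curl is a source.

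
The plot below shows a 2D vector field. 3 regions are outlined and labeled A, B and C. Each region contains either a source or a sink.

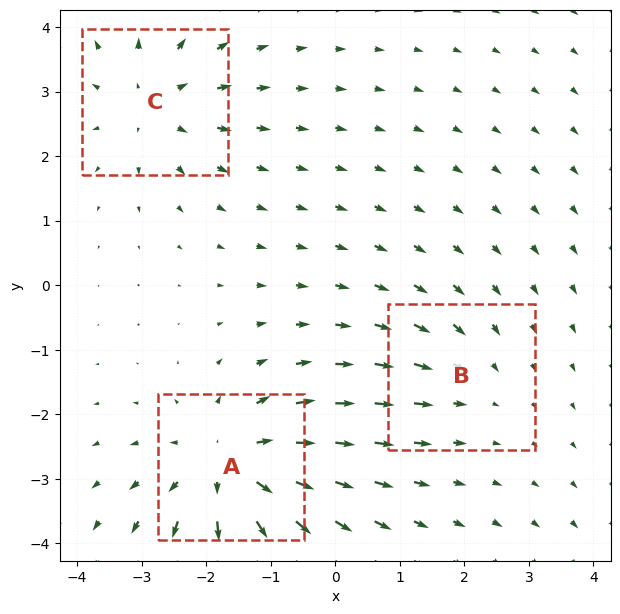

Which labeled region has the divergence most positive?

A

Divergence at each region's feature centre — A: about +4, B: about -2, C: about +3. Region A is most positive.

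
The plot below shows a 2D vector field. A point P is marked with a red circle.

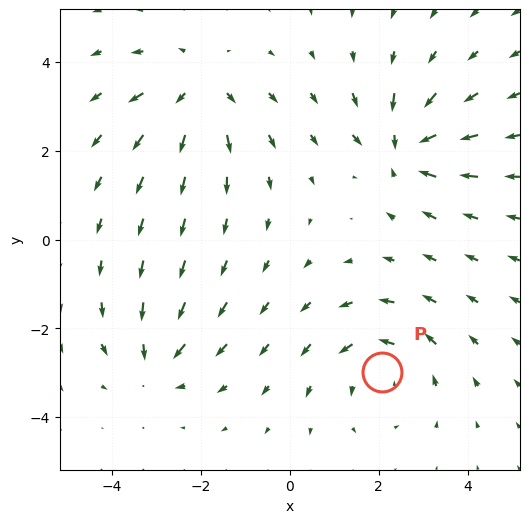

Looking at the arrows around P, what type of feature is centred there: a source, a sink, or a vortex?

At P (2.1, -3.0) the arrows circulate counterclockwise. Divergence ≈0, curl about +4 — near-zero divergence with nonzero curl is a vortex.

vortex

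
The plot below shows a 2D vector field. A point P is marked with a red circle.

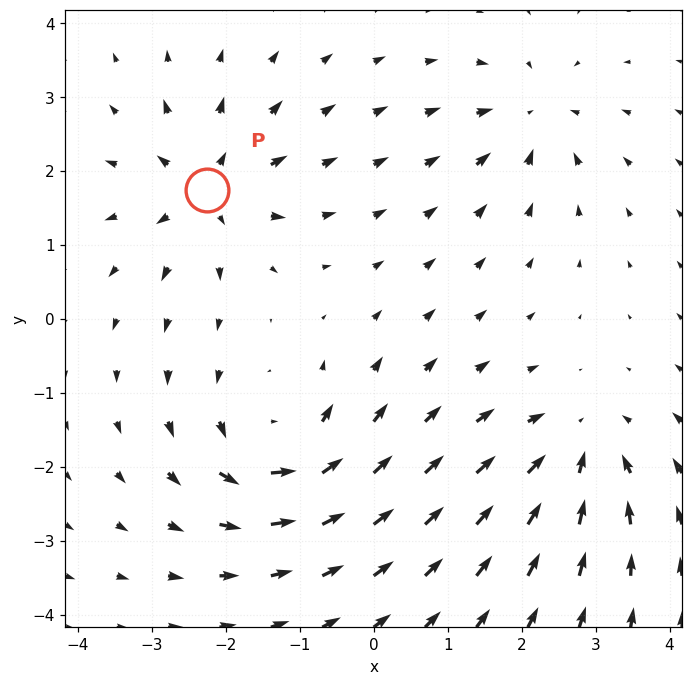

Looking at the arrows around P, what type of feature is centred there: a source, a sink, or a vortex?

At P (-2.3, 1.7) the arrows spread outward. Divergence about +5, curl ≈0 — positive divergence with near-zero curl is a source.

source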